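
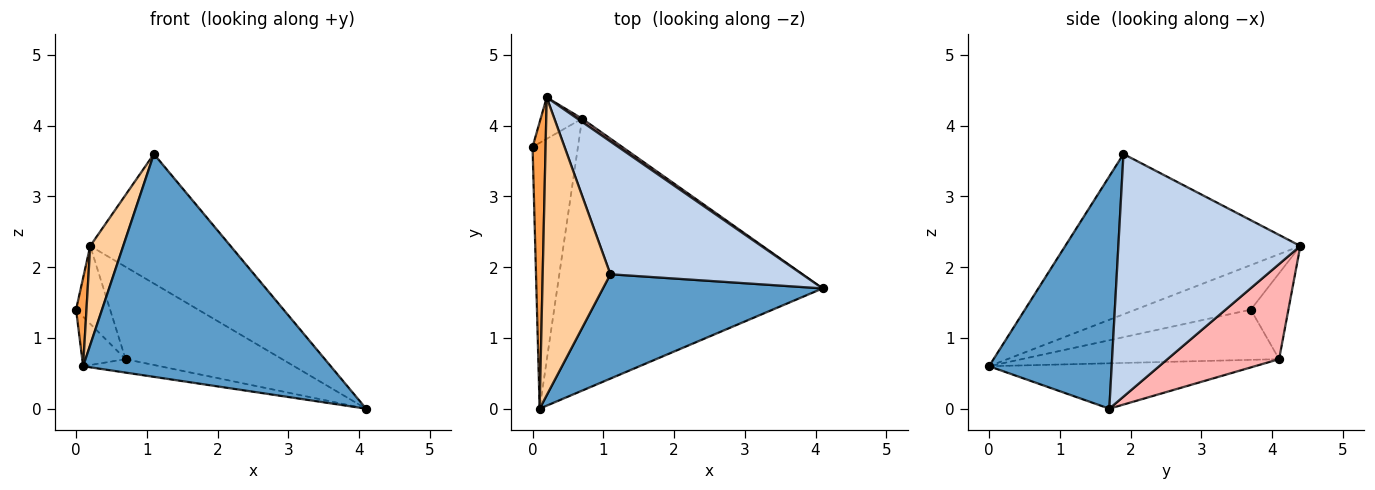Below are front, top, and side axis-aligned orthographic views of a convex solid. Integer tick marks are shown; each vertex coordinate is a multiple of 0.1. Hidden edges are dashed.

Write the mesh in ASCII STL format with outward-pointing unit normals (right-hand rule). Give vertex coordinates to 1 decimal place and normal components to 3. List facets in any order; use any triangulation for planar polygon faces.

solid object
 facet normal 0.409 -0.826 0.387
  outer loop
   vertex 1.1 1.9 3.6
   vertex 0.1 0.0 0.6
   vertex 4.1 1.7 0.0
  endloop
 endfacet
 facet normal 0.671 0.518 0.531
  outer loop
   vertex 0.2 4.4 2.3
   vertex 1.1 1.9 3.6
   vertex 4.1 1.7 0.0
  endloop
 endfacet
 facet normal -0.956 -0.086 0.280
  outer loop
   vertex 0.2 4.4 2.3
   vertex 0.0 3.7 1.4
   vertex 0.1 0.0 0.6
  endloop
 endfacet
 facet normal -0.914 -0.128 0.386
  outer loop
   vertex 0.2 4.4 2.3
   vertex 0.1 0.0 0.6
   vertex 1.1 1.9 3.6
  endloop
 endfacet
 facet normal -0.736 0.124 -0.665
  outer loop
   vertex 0.7 4.1 0.7
   vertex 0.1 0.0 0.6
   vertex 0.0 3.7 1.4
  endloop
 endfacet
 facet normal -0.168 0.049 -0.985
  outer loop
   vertex 0.7 4.1 0.7
   vertex 4.1 1.7 0.0
   vertex 0.1 0.0 0.6
  endloop
 endfacet
 facet normal -0.698 0.632 -0.337
  outer loop
   vertex 0.7 4.1 0.7
   vertex 0.0 3.7 1.4
   vertex 0.2 4.4 2.3
  endloop
 endfacet
 facet normal 0.580 0.814 0.029
  outer loop
   vertex 0.7 4.1 0.7
   vertex 0.2 4.4 2.3
   vertex 4.1 1.7 0.0
  endloop
 endfacet
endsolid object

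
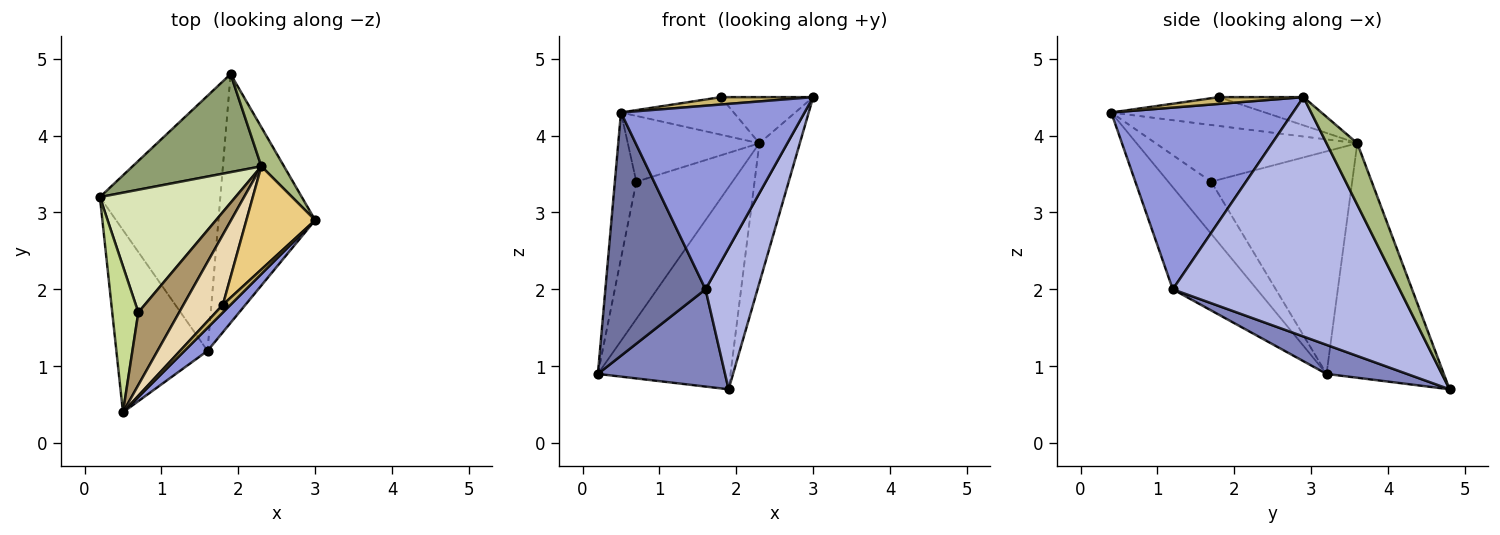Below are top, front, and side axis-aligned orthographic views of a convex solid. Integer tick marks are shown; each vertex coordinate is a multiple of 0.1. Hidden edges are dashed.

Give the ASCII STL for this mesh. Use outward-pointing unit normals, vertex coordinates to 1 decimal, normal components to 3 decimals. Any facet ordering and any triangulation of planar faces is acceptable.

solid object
 facet normal -0.558 -0.664 -0.498
  outer loop
   vertex 1.6 1.2 2.0
   vertex 0.5 0.4 4.3
   vertex 0.2 3.2 0.9
  endloop
 endfacet
 facet normal 0.220 -0.347 -0.912
  outer loop
   vertex 1.6 1.2 2.0
   vertex 0.2 3.2 0.9
   vertex 1.9 4.8 0.7
  endloop
 endfacet
 facet normal 0.701 -0.708 0.089
  outer loop
   vertex 1.6 1.2 2.0
   vertex 3.0 2.9 4.5
   vertex 0.5 0.4 4.3
  endloop
 endfacet
 facet normal 0.907 -0.208 -0.366
  outer loop
   vertex 1.6 1.2 2.0
   vertex 1.9 4.8 0.7
   vertex 3.0 2.9 4.5
  endloop
 endfacet
 facet normal -0.622 0.704 0.342
  outer loop
   vertex 2.3 3.6 3.9
   vertex 1.9 4.8 0.7
   vertex 0.2 3.2 0.9
  endloop
 endfacet
 facet normal 0.591 0.777 0.218
  outer loop
   vertex 2.3 3.6 3.9
   vertex 3.0 2.9 4.5
   vertex 1.9 4.8 0.7
  endloop
 endfacet
 facet normal -0.816 0.408 0.408
  outer loop
   vertex 0.7 1.7 3.4
   vertex 0.2 3.2 0.9
   vertex 0.5 0.4 4.3
  endloop
 endfacet
 facet normal -0.738 0.503 0.450
  outer loop
   vertex 0.7 1.7 3.4
   vertex 2.3 3.6 3.9
   vertex 0.2 3.2 0.9
  endloop
 endfacet
 facet normal -0.717 0.468 0.517
  outer loop
   vertex 0.7 1.7 3.4
   vertex 0.5 0.4 4.3
   vertex 2.3 3.6 3.9
  endloop
 endfacet
 facet normal 0.536 -0.585 0.609
  outer loop
   vertex 1.8 1.8 4.5
   vertex 0.5 0.4 4.3
   vertex 3.0 2.9 4.5
  endloop
 endfacet
 facet normal -0.350 0.382 0.855
  outer loop
   vertex 1.8 1.8 4.5
   vertex 3.0 2.9 4.5
   vertex 2.3 3.6 3.9
  endloop
 endfacet
 facet normal -0.542 0.397 0.741
  outer loop
   vertex 1.8 1.8 4.5
   vertex 2.3 3.6 3.9
   vertex 0.5 0.4 4.3
  endloop
 endfacet
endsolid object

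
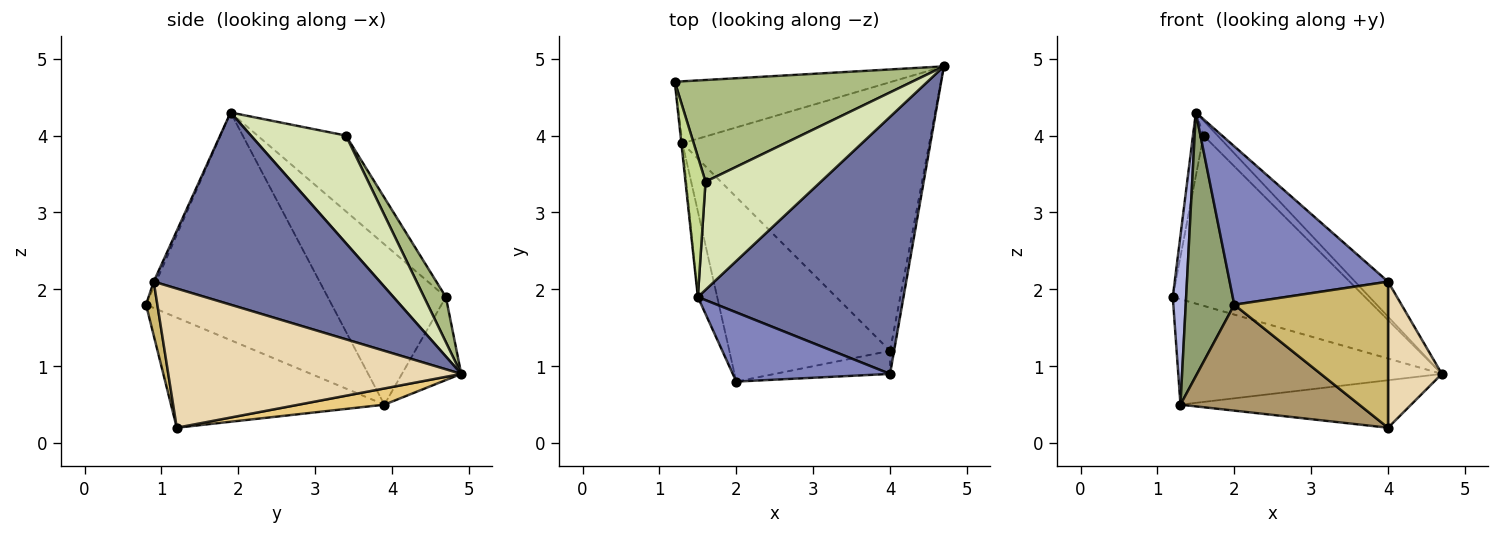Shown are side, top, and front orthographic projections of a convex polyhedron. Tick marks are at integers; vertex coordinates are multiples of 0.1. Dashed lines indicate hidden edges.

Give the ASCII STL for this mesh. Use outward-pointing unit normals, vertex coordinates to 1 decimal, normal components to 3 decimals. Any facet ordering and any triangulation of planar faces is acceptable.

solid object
 facet normal 0.679 0.099 0.727
  outer loop
   vertex 4.0 0.9 2.1
   vertex 4.7 4.9 0.9
   vertex 1.5 1.9 4.3
  endloop
 endfacet
 facet normal -0.014 -0.916 0.400
  outer loop
   vertex 4.0 0.9 2.1
   vertex 1.5 1.9 4.3
   vertex 2.0 0.8 1.8
  endloop
 endfacet
 facet normal -0.190 0.846 -0.497
  outer loop
   vertex 1.3 3.9 0.5
   vertex 1.2 4.7 1.9
   vertex 4.7 4.9 0.9
  endloop
 endfacet
 facet normal -0.994 -0.112 -0.007
  outer loop
   vertex 1.3 3.9 0.5
   vertex 1.5 1.9 4.3
   vertex 1.2 4.7 1.9
  endloop
 endfacet
 facet normal -0.964 -0.252 -0.082
  outer loop
   vertex 1.3 3.9 0.5
   vertex 2.0 0.8 1.8
   vertex 1.5 1.9 4.3
  endloop
 endfacet
 facet normal 0.097 0.854 0.510
  outer loop
   vertex 1.6 3.4 4.0
   vertex 4.7 4.9 0.9
   vertex 1.2 4.7 1.9
  endloop
 endfacet
 facet normal -0.960 0.115 0.254
  outer loop
   vertex 1.6 3.4 4.0
   vertex 1.2 4.7 1.9
   vertex 1.5 1.9 4.3
  endloop
 endfacet
 facet normal 0.679 0.100 0.727
  outer loop
   vertex 1.6 3.4 4.0
   vertex 1.5 1.9 4.3
   vertex 4.7 4.9 0.9
  endloop
 endfacet
 facet normal -0.511 -0.428 -0.746
  outer loop
   vertex 4.0 1.2 0.2
   vertex 2.0 0.8 1.8
   vertex 1.3 3.9 0.5
  endloop
 endfacet
 facet normal 0.073 -0.985 -0.156
  outer loop
   vertex 4.0 1.2 0.2
   vertex 4.0 0.9 2.1
   vertex 2.0 0.8 1.8
  endloop
 endfacet
 facet normal 0.065 0.174 -0.983
  outer loop
   vertex 4.0 1.2 0.2
   vertex 1.3 3.9 0.5
   vertex 4.7 4.9 0.9
  endloop
 endfacet
 facet normal 0.983 -0.181 -0.029
  outer loop
   vertex 4.0 1.2 0.2
   vertex 4.7 4.9 0.9
   vertex 4.0 0.9 2.1
  endloop
 endfacet
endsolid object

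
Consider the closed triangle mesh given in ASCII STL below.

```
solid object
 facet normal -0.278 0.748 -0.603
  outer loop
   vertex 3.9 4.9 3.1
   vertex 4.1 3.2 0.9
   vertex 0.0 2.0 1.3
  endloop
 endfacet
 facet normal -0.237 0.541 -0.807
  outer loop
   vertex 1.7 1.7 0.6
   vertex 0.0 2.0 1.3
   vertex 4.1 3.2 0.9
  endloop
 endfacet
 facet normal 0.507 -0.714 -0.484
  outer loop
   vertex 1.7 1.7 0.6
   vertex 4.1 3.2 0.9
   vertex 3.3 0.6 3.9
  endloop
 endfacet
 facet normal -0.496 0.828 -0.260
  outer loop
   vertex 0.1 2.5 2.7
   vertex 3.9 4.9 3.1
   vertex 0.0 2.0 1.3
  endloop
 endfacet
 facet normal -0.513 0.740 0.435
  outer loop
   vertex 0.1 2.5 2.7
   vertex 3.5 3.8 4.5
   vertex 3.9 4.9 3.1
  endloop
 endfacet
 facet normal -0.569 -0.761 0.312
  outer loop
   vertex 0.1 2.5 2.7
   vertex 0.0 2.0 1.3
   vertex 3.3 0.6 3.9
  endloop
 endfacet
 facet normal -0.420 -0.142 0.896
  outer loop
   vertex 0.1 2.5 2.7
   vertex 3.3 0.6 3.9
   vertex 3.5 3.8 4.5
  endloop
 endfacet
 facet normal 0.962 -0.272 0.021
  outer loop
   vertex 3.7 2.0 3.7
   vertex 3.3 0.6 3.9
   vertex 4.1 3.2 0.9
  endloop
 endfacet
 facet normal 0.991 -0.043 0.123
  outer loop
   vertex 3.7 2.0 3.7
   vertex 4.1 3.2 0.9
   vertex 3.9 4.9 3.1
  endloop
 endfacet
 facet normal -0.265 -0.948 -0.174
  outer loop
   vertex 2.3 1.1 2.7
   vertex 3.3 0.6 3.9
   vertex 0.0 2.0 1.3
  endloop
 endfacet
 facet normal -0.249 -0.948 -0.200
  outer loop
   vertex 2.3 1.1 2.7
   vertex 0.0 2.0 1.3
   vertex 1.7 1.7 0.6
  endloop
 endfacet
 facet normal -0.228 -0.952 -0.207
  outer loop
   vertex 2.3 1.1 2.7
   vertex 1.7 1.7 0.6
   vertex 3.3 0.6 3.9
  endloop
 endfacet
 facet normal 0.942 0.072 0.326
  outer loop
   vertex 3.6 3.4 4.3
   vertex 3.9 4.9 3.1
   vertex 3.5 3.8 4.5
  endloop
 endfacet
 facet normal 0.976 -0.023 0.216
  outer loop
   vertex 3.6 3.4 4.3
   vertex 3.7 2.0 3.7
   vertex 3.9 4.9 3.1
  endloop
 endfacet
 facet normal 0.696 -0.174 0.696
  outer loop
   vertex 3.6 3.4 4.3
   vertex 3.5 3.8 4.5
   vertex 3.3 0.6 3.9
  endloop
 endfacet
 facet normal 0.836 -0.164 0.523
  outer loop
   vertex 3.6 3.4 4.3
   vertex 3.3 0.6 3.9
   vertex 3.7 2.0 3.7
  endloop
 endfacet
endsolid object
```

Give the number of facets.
16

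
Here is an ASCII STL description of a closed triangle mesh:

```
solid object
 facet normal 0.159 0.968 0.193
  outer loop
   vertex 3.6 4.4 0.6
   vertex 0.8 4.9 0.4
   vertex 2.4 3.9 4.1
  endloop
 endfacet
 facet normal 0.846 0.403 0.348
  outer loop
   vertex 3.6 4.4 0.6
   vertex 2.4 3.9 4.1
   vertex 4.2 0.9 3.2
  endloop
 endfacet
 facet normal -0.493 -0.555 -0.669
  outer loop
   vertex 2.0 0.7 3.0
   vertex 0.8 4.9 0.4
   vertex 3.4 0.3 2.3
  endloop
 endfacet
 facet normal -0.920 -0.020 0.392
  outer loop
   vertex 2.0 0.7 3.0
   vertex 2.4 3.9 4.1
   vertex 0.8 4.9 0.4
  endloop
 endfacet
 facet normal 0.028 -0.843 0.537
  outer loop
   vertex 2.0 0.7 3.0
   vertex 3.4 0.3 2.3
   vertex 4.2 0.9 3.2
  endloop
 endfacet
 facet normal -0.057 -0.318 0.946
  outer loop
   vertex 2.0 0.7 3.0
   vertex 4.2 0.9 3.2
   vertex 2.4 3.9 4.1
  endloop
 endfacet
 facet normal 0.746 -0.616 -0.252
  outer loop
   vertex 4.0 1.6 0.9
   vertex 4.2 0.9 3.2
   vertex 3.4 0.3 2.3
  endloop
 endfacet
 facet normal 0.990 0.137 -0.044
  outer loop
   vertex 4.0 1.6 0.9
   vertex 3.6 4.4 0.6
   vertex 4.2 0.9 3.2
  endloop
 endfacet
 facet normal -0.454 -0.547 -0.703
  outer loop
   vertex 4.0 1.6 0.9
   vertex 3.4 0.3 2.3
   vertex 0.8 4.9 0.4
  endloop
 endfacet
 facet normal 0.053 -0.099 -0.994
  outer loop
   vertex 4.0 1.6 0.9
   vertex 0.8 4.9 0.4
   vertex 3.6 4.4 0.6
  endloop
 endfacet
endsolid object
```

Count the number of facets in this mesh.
10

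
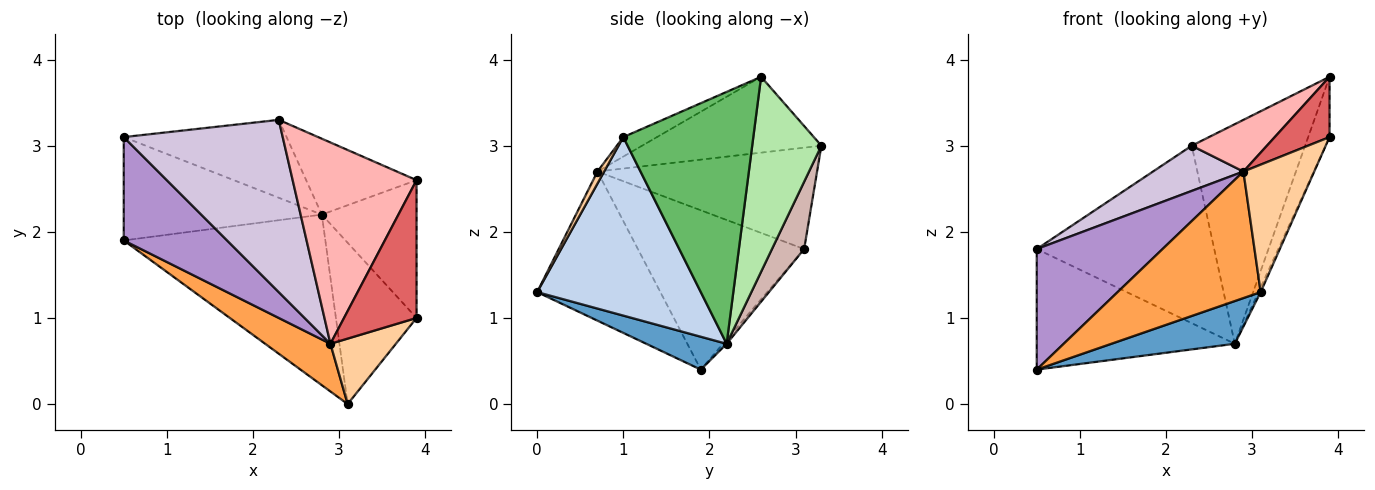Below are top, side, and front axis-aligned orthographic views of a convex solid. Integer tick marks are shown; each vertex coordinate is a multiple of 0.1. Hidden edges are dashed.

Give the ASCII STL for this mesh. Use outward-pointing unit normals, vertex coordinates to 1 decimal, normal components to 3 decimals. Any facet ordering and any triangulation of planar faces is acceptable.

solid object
 facet normal 0.156 -0.240 -0.958
  outer loop
   vertex 2.8 2.2 0.7
   vertex 3.1 0.0 1.3
   vertex 0.5 1.9 0.4
  endloop
 endfacet
 facet normal 0.911 0.012 -0.412
  outer loop
   vertex 2.8 2.2 0.7
   vertex 3.9 1.0 3.1
   vertex 3.1 0.0 1.3
  endloop
 endfacet
 facet normal -0.627 -0.729 0.275
  outer loop
   vertex 2.9 0.7 2.7
   vertex 0.5 1.9 0.4
   vertex 3.1 0.0 1.3
  endloop
 endfacet
 facet normal 0.084 -0.886 0.455
  outer loop
   vertex 2.9 0.7 2.7
   vertex 3.1 0.0 1.3
   vertex 3.9 1.0 3.1
  endloop
 endfacet
 facet normal 0.925 0.152 -0.348
  outer loop
   vertex 3.9 2.6 3.8
   vertex 3.9 1.0 3.1
   vertex 2.8 2.2 0.7
  endloop
 endfacet
 facet normal 0.500 0.819 -0.283
  outer loop
   vertex 3.9 2.6 3.8
   vertex 2.8 2.2 0.7
   vertex 2.3 3.3 3.0
  endloop
 endfacet
 facet normal -0.239 -0.389 0.890
  outer loop
   vertex 3.9 2.6 3.8
   vertex 2.9 0.7 2.7
   vertex 3.9 1.0 3.1
  endloop
 endfacet
 facet normal -0.510 -0.214 0.833
  outer loop
   vertex 3.9 2.6 3.8
   vertex 2.3 3.3 3.0
   vertex 2.9 0.7 2.7
  endloop
 endfacet
 facet normal -0.708 -0.536 0.459
  outer loop
   vertex 0.5 3.1 1.8
   vertex 0.5 1.9 0.4
   vertex 2.9 0.7 2.7
  endloop
 endfacet
 facet normal -0.525 -0.216 0.823
  outer loop
   vertex 0.5 3.1 1.8
   vertex 2.9 0.7 2.7
   vertex 2.3 3.3 3.0
  endloop
 endfacet
 facet normal -0.014 0.759 -0.651
  outer loop
   vertex 0.5 3.1 1.8
   vertex 2.8 2.2 0.7
   vertex 0.5 1.9 0.4
  endloop
 endfacet
 facet normal 0.164 0.903 -0.396
  outer loop
   vertex 0.5 3.1 1.8
   vertex 2.3 3.3 3.0
   vertex 2.8 2.2 0.7
  endloop
 endfacet
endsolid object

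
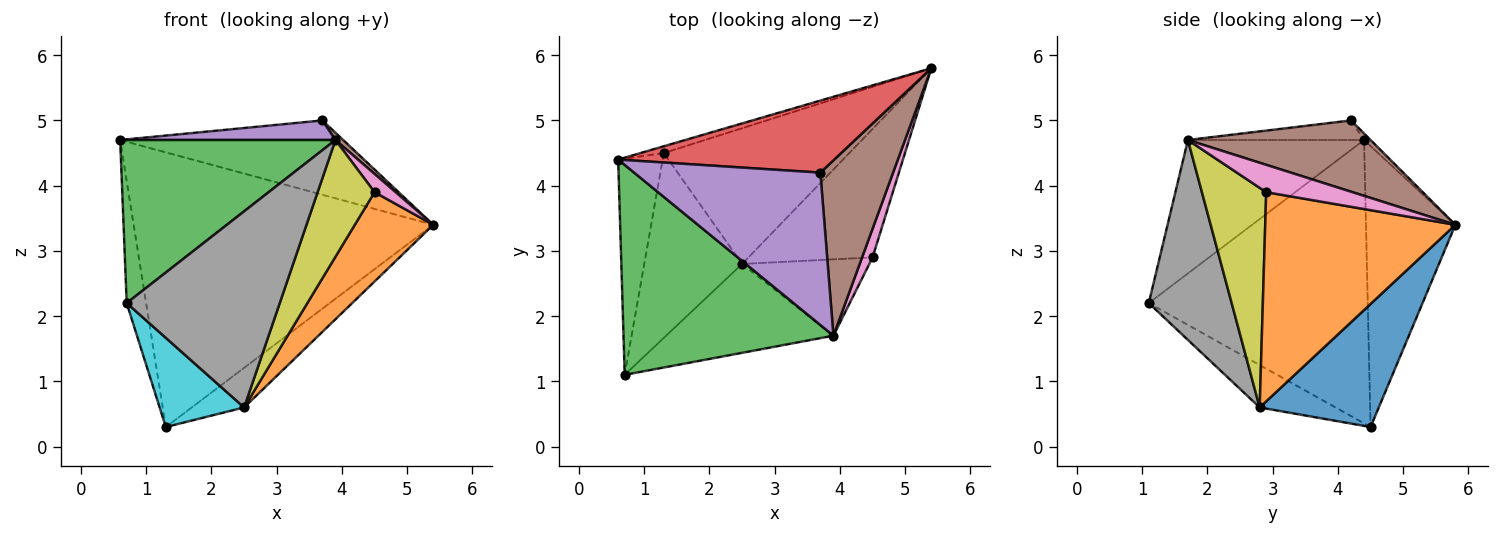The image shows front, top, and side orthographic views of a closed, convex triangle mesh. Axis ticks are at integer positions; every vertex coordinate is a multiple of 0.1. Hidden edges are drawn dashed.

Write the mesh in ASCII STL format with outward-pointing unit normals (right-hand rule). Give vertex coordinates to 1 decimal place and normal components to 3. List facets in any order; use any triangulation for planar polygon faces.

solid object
 facet normal -0.286 0.958 -0.024
  outer loop
   vertex 1.3 4.5 0.3
   vertex 0.6 4.4 4.7
   vertex 5.4 5.8 3.4
  endloop
 endfacet
 facet normal -0.984 0.087 -0.155
  outer loop
   vertex 1.3 4.5 0.3
   vertex 0.7 1.1 2.2
   vertex 0.6 4.4 4.7
  endloop
 endfacet
 facet normal -0.449 -0.548 0.706
  outer loop
   vertex 3.9 1.7 4.7
   vertex 0.6 4.4 4.7
   vertex 0.7 1.1 2.2
  endloop
 endfacet
 facet normal -0.021 0.718 0.696
  outer loop
   vertex 3.7 4.2 5.0
   vertex 5.4 5.8 3.4
   vertex 0.6 4.4 4.7
  endloop
 endfacet
 facet normal -0.104 -0.127 0.987
  outer loop
   vertex 3.7 4.2 5.0
   vertex 0.6 4.4 4.7
   vertex 3.9 1.7 4.7
  endloop
 endfacet
 facet normal 0.700 -0.030 0.714
  outer loop
   vertex 3.7 4.2 5.0
   vertex 3.9 1.7 4.7
   vertex 5.4 5.8 3.4
  endloop
 endfacet
 facet normal 0.910 -0.222 0.349
  outer loop
   vertex 4.5 2.9 3.9
   vertex 5.4 5.8 3.4
   vertex 3.9 1.7 4.7
  endloop
 endfacet
 facet normal 0.442 -0.817 -0.370
  outer loop
   vertex 2.5 2.8 0.6
   vertex 3.9 1.7 4.7
   vertex 0.7 1.1 2.2
  endloop
 endfacet
 facet normal 0.687 -0.608 -0.398
  outer loop
   vertex 2.5 2.8 0.6
   vertex 4.5 2.9 3.9
   vertex 3.9 1.7 4.7
  endloop
 endfacet
 facet normal -0.364 -0.405 -0.839
  outer loop
   vertex 2.5 2.8 0.6
   vertex 0.7 1.1 2.2
   vertex 1.3 4.5 0.3
  endloop
 endfacet
 facet normal 0.537 0.236 -0.810
  outer loop
   vertex 2.5 2.8 0.6
   vertex 1.3 4.5 0.3
   vertex 5.4 5.8 3.4
  endloop
 endfacet
 facet normal 0.810 -0.334 -0.481
  outer loop
   vertex 2.5 2.8 0.6
   vertex 5.4 5.8 3.4
   vertex 4.5 2.9 3.9
  endloop
 endfacet
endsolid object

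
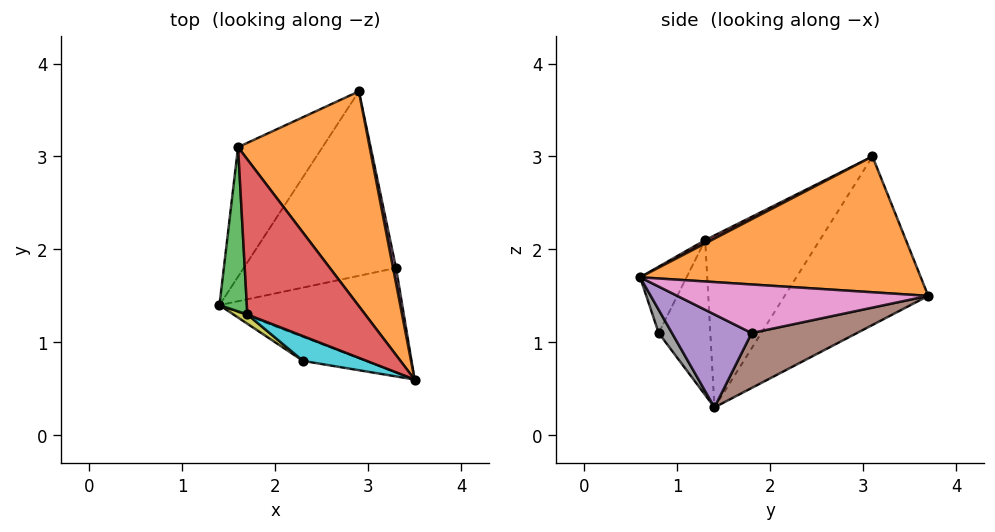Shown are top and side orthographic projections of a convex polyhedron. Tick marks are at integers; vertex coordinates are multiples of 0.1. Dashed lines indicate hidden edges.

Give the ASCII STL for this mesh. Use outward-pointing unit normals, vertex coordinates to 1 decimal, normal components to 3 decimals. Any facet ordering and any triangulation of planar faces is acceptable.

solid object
 facet normal -0.692 0.633 -0.347
  outer loop
   vertex 1.6 3.1 3.0
   vertex 2.9 3.7 1.5
   vertex 1.4 1.4 0.3
  endloop
 endfacet
 facet normal 0.706 0.181 0.684
  outer loop
   vertex 1.6 3.1 3.0
   vertex 3.5 0.6 1.7
   vertex 2.9 3.7 1.5
  endloop
 endfacet
 facet normal -0.979 -0.132 0.156
  outer loop
   vertex 1.7 1.3 2.1
   vertex 1.6 3.1 3.0
   vertex 1.4 1.4 0.3
  endloop
 endfacet
 facet normal 0.025 -0.446 0.895
  outer loop
   vertex 1.7 1.3 2.1
   vertex 3.5 0.6 1.7
   vertex 1.6 3.1 3.0
  endloop
 endfacet
 facet normal 0.425 -0.347 -0.836
  outer loop
   vertex 3.3 1.8 1.1
   vertex 3.5 0.6 1.7
   vertex 1.4 1.4 0.3
  endloop
 endfacet
 facet normal 0.328 0.260 -0.908
  outer loop
   vertex 3.3 1.8 1.1
   vertex 1.4 1.4 0.3
   vertex 2.9 3.7 1.5
  endloop
 endfacet
 facet normal 0.979 0.193 0.060
  outer loop
   vertex 3.3 1.8 1.1
   vertex 2.9 3.7 1.5
   vertex 3.5 0.6 1.7
  endloop
 endfacet
 facet normal 0.281 -0.589 -0.758
  outer loop
   vertex 2.3 0.8 1.1
   vertex 1.4 1.4 0.3
   vertex 3.5 0.6 1.7
  endloop
 endfacet
 facet normal -0.586 -0.809 0.053
  outer loop
   vertex 2.3 0.8 1.1
   vertex 1.7 1.3 2.1
   vertex 1.4 1.4 0.3
  endloop
 endfacet
 facet normal -0.293 -0.914 0.281
  outer loop
   vertex 2.3 0.8 1.1
   vertex 3.5 0.6 1.7
   vertex 1.7 1.3 2.1
  endloop
 endfacet
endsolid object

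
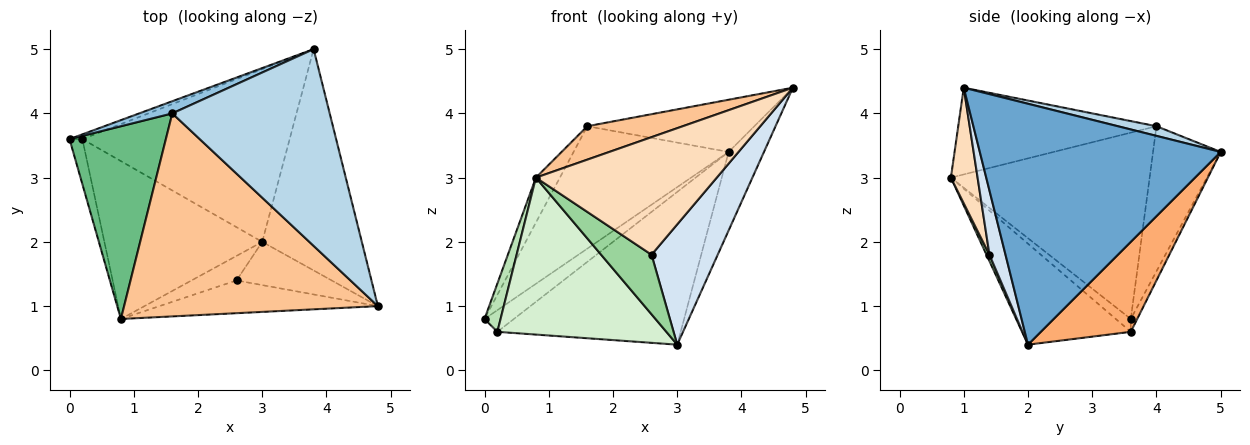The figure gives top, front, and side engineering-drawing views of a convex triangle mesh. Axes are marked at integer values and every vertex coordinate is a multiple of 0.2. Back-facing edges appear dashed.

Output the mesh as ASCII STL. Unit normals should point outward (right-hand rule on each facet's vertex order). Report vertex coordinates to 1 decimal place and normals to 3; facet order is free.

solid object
 facet normal 0.916 0.134 -0.379
  outer loop
   vertex 3.0 2.0 0.4
   vertex 3.8 5.0 3.4
   vertex 4.8 1.0 4.4
  endloop
 endfacet
 facet normal -0.398 0.913 0.091
  outer loop
   vertex 1.6 4.0 3.8
   vertex 3.8 5.0 3.4
   vertex 0.0 3.6 0.8
  endloop
 endfacet
 facet normal 0.059 0.256 0.965
  outer loop
   vertex 1.6 4.0 3.8
   vertex 4.8 1.0 4.4
   vertex 3.8 5.0 3.4
  endloop
 endfacet
 facet normal 0.223 -0.917 -0.330
  outer loop
   vertex 2.6 1.4 1.8
   vertex 3.0 2.0 0.4
   vertex 4.8 1.0 4.4
  endloop
 endfacet
 facet normal -0.209 0.955 -0.209
  outer loop
   vertex 0.2 3.6 0.6
   vertex 0.0 3.6 0.8
   vertex 3.8 5.0 3.4
  endloop
 endfacet
 facet normal 0.309 0.630 -0.712
  outer loop
   vertex 0.2 3.6 0.6
   vertex 3.8 5.0 3.4
   vertex 3.0 2.0 0.4
  endloop
 endfacet
 facet normal -0.320 -0.154 0.935
  outer loop
   vertex 0.8 0.8 3.0
   vertex 4.8 1.0 4.4
   vertex 1.6 4.0 3.8
  endloop
 endfacet
 facet normal 0.141 -0.954 -0.266
  outer loop
   vertex 0.8 0.8 3.0
   vertex 2.6 1.4 1.8
   vertex 4.8 1.0 4.4
  endloop
 endfacet
 facet normal -0.883 0.107 0.457
  outer loop
   vertex 0.8 0.8 3.0
   vertex 1.6 4.0 3.8
   vertex 0.0 3.6 0.8
  endloop
 endfacet
 facet normal 0.054 -0.923 -0.380
  outer loop
   vertex 0.8 0.8 3.0
   vertex 3.0 2.0 0.4
   vertex 2.6 1.4 1.8
  endloop
 endfacet
 facet normal -0.564 -0.604 -0.564
  outer loop
   vertex 0.8 0.8 3.0
   vertex 0.0 3.6 0.8
   vertex 0.2 3.6 0.6
  endloop
 endfacet
 facet normal -0.413 -0.642 -0.646
  outer loop
   vertex 0.8 0.8 3.0
   vertex 0.2 3.6 0.6
   vertex 3.0 2.0 0.4
  endloop
 endfacet
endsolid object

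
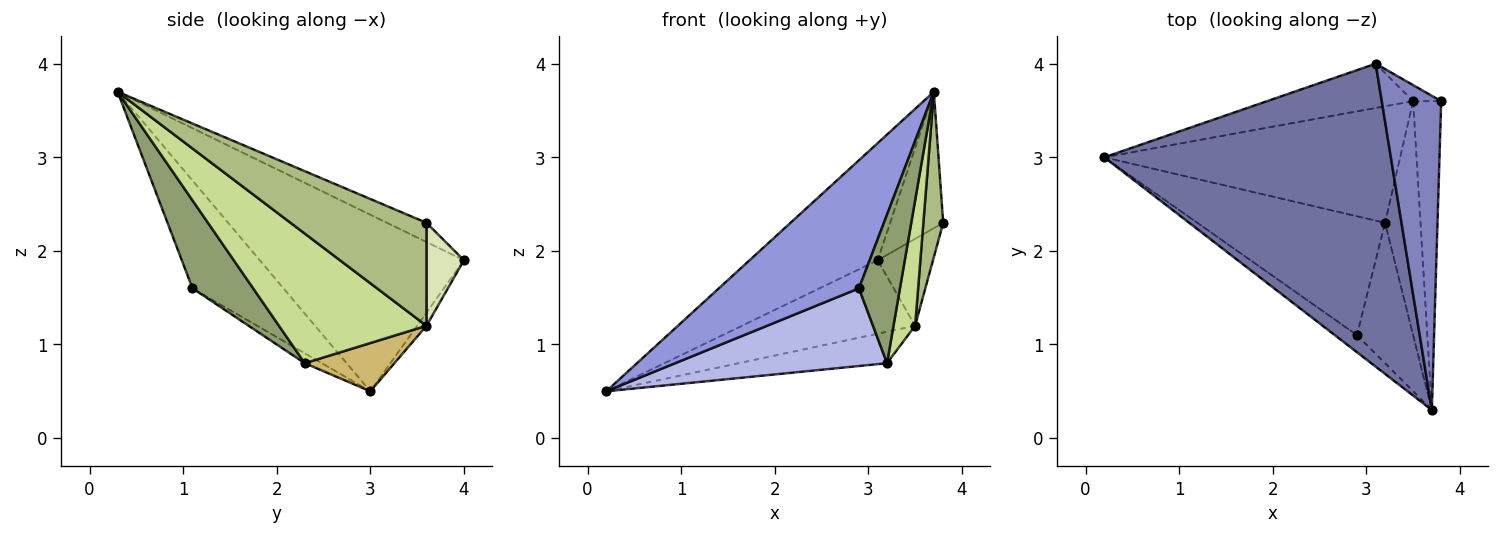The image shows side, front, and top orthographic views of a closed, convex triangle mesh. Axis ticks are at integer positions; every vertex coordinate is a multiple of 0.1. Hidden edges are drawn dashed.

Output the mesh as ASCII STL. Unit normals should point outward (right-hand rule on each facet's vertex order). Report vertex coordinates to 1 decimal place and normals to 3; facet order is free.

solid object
 facet normal -0.498 0.313 0.809
  outer loop
   vertex 3.1 4.0 1.9
   vertex 0.2 3.0 0.5
   vertex 3.7 0.3 3.7
  endloop
 endfacet
 facet normal -0.284 0.382 0.879
  outer loop
   vertex 3.1 4.0 1.9
   vertex 3.7 0.3 3.7
   vertex 3.8 3.6 2.3
  endloop
 endfacet
 facet normal -0.541 -0.834 -0.111
  outer loop
   vertex 2.9 1.1 1.6
   vertex 3.7 0.3 3.7
   vertex 0.2 3.0 0.5
  endloop
 endfacet
 facet normal -0.044 -0.547 -0.836
  outer loop
   vertex 2.9 1.1 1.6
   vertex 0.2 3.0 0.5
   vertex 3.2 2.3 0.8
  endloop
 endfacet
 facet normal 0.732 -0.495 -0.468
  outer loop
   vertex 2.9 1.1 1.6
   vertex 3.2 2.3 0.8
   vertex 3.7 0.3 3.7
  endloop
 endfacet
 facet normal 0.955 -0.139 -0.261
  outer loop
   vertex 3.5 3.6 1.2
   vertex 3.8 3.6 2.3
   vertex 3.7 0.3 3.7
  endloop
 endfacet
 facet normal 0.955 -0.140 -0.261
  outer loop
   vertex 3.5 3.6 1.2
   vertex 3.7 0.3 3.7
   vertex 3.2 2.3 0.8
  endloop
 endfacet
 facet normal 0.554 0.819 -0.151
  outer loop
   vertex 3.5 3.6 1.2
   vertex 3.1 4.0 1.9
   vertex 3.8 3.6 2.3
  endloop
 endfacet
 facet normal -0.046 0.856 -0.515
  outer loop
   vertex 3.5 3.6 1.2
   vertex 0.2 3.0 0.5
   vertex 3.1 4.0 1.9
  endloop
 endfacet
 facet normal 0.155 0.258 -0.954
  outer loop
   vertex 3.5 3.6 1.2
   vertex 3.2 2.3 0.8
   vertex 0.2 3.0 0.5
  endloop
 endfacet
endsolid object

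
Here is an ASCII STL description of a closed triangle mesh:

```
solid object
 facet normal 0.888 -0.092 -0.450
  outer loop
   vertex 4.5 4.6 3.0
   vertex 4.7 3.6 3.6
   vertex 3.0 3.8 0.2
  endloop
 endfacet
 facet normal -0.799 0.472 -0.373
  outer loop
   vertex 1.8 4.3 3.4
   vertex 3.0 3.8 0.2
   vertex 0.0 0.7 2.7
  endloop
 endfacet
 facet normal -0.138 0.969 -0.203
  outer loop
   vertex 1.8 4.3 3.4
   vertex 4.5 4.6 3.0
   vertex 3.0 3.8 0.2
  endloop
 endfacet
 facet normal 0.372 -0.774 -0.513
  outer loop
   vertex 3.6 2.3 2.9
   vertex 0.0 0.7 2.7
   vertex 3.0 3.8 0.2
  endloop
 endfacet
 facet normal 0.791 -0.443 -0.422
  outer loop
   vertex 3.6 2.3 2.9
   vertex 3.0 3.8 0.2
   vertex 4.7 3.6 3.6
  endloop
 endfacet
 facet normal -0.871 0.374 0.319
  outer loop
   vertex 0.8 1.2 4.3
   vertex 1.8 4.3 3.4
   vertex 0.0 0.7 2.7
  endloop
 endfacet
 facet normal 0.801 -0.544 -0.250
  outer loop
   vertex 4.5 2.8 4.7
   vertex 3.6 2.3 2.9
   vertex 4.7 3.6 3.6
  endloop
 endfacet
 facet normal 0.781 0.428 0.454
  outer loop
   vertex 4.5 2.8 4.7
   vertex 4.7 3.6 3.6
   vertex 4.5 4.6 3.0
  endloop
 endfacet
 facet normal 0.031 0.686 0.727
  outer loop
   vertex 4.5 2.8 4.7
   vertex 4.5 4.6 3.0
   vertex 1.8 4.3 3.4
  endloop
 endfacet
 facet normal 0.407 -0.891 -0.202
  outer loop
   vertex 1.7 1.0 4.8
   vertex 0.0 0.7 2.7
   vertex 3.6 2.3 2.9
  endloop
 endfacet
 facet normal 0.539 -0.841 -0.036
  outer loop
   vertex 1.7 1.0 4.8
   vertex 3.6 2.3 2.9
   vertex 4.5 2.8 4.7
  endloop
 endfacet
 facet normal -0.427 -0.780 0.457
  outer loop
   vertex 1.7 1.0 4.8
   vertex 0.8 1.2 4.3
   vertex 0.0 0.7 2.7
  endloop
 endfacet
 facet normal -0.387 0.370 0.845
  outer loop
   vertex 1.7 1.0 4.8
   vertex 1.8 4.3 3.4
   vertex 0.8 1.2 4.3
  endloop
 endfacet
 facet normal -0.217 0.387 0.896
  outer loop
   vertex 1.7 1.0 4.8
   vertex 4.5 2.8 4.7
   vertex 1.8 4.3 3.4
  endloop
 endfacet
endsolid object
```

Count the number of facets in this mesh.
14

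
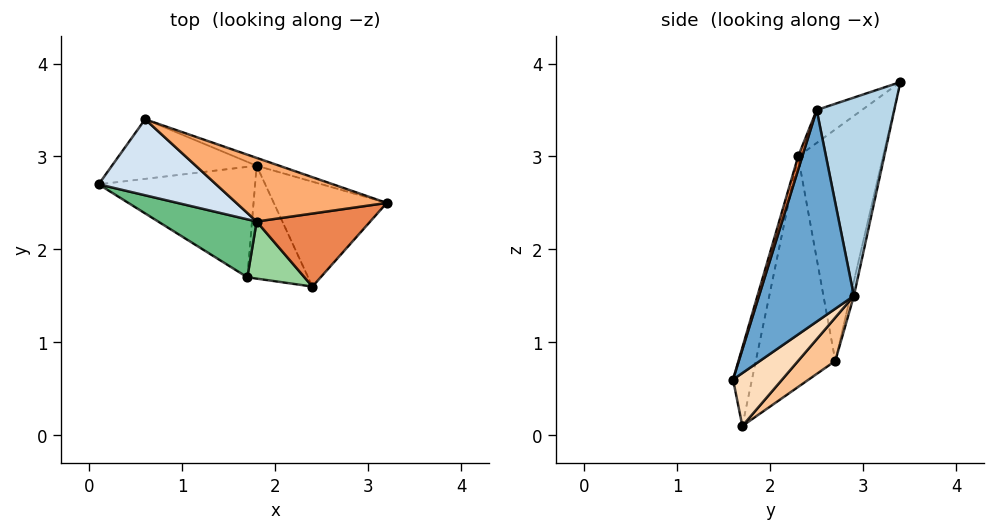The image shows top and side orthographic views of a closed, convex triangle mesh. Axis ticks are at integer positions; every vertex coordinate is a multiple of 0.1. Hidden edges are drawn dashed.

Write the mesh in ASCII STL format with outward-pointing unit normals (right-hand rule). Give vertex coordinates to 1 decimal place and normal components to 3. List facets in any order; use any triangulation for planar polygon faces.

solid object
 facet normal 0.711 0.591 -0.380
  outer loop
   vertex 1.8 2.9 1.5
   vertex 3.2 2.5 3.5
   vertex 2.4 1.6 0.6
  endloop
 endfacet
 facet normal -0.023 0.974 -0.224
  outer loop
   vertex 1.8 2.9 1.5
   vertex 0.1 2.7 0.8
   vertex 0.6 3.4 3.8
  endloop
 endfacet
 facet normal 0.323 0.946 -0.037
  outer loop
   vertex 1.8 2.9 1.5
   vertex 0.6 3.4 3.8
   vertex 3.2 2.5 3.5
  endloop
 endfacet
 facet normal -0.543 -0.793 0.276
  outer loop
   vertex 1.8 2.3 3.0
   vertex 0.6 3.4 3.8
   vertex 0.1 2.7 0.8
  endloop
 endfacet
 facet normal 0.034 -0.957 0.288
  outer loop
   vertex 1.8 2.3 3.0
   vertex 2.4 1.6 0.6
   vertex 3.2 2.5 3.5
  endloop
 endfacet
 facet normal -0.156 -0.686 0.710
  outer loop
   vertex 1.8 2.3 3.0
   vertex 3.2 2.5 3.5
   vertex 0.6 3.4 3.8
  endloop
 endfacet
 facet normal 0.180 0.741 -0.648
  outer loop
   vertex 1.7 1.7 0.1
   vertex 0.1 2.7 0.8
   vertex 1.8 2.9 1.5
  endloop
 endfacet
 facet normal 0.506 0.636 -0.582
  outer loop
   vertex 1.7 1.7 0.1
   vertex 1.8 2.9 1.5
   vertex 2.4 1.6 0.6
  endloop
 endfacet
 facet normal -0.457 -0.868 0.195
  outer loop
   vertex 1.7 1.7 0.1
   vertex 1.8 2.3 3.0
   vertex 0.1 2.7 0.8
  endloop
 endfacet
 facet normal -0.280 -0.938 0.204
  outer loop
   vertex 1.7 1.7 0.1
   vertex 2.4 1.6 0.6
   vertex 1.8 2.3 3.0
  endloop
 endfacet
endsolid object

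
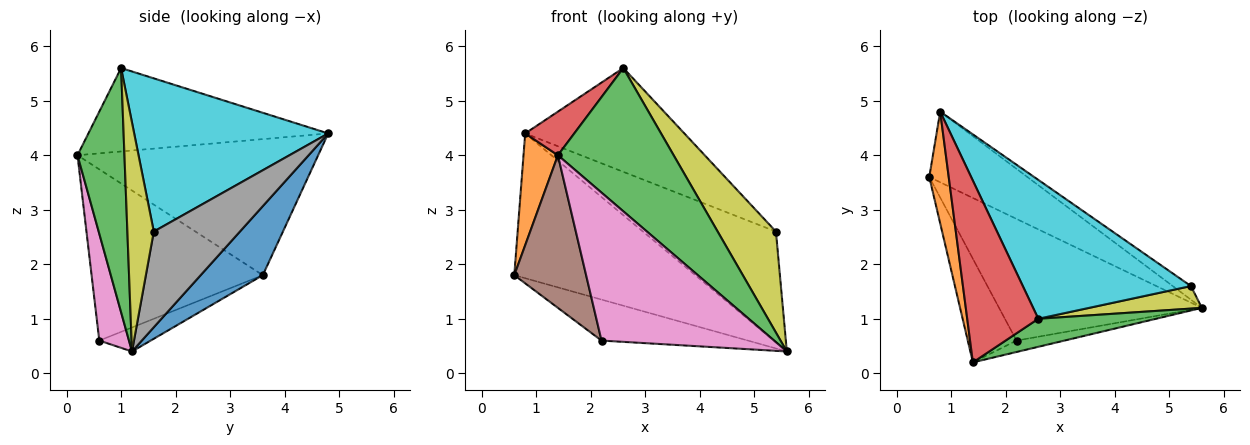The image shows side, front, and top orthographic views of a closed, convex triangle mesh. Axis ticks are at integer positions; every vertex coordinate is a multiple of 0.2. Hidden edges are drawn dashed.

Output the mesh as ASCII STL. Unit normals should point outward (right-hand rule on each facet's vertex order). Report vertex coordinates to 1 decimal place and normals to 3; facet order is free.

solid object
 facet normal 0.295 0.859 -0.419
  outer loop
   vertex 0.8 4.8 4.4
   vertex 5.6 1.2 0.4
   vertex 0.6 3.6 1.8
  endloop
 endfacet
 facet normal -0.980 -0.140 0.140
  outer loop
   vertex 0.8 4.8 4.4
   vertex 0.6 3.6 1.8
   vertex 1.4 0.2 4.0
  endloop
 endfacet
 facet normal 0.370 -0.912 0.178
  outer loop
   vertex 2.6 1.0 5.6
   vertex 1.4 0.2 4.0
   vertex 5.6 1.2 0.4
  endloop
 endfacet
 facet normal -0.752 -0.154 0.641
  outer loop
   vertex 2.6 1.0 5.6
   vertex 0.8 4.8 4.4
   vertex 1.4 0.2 4.0
  endloop
 endfacet
 facet normal -0.111 0.317 -0.942
  outer loop
   vertex 2.2 0.6 0.6
   vertex 0.6 3.6 1.8
   vertex 5.6 1.2 0.4
  endloop
 endfacet
 facet normal -0.892 -0.374 -0.254
  outer loop
   vertex 2.2 0.6 0.6
   vertex 1.4 0.2 4.0
   vertex 0.6 3.6 1.8
  endloop
 endfacet
 facet normal 0.169 -0.983 -0.076
  outer loop
   vertex 2.2 0.6 0.6
   vertex 5.6 1.2 0.4
   vertex 1.4 0.2 4.0
  endloop
 endfacet
 facet normal 0.541 0.835 -0.103
  outer loop
   vertex 5.4 1.6 2.6
   vertex 5.6 1.2 0.4
   vertex 0.8 4.8 4.4
  endloop
 endfacet
 facet normal 0.405 -0.893 0.199
  outer loop
   vertex 5.4 1.6 2.6
   vertex 2.6 1.0 5.6
   vertex 5.6 1.2 0.4
  endloop
 endfacet
 facet normal 0.590 0.484 0.647
  outer loop
   vertex 5.4 1.6 2.6
   vertex 0.8 4.8 4.4
   vertex 2.6 1.0 5.6
  endloop
 endfacet
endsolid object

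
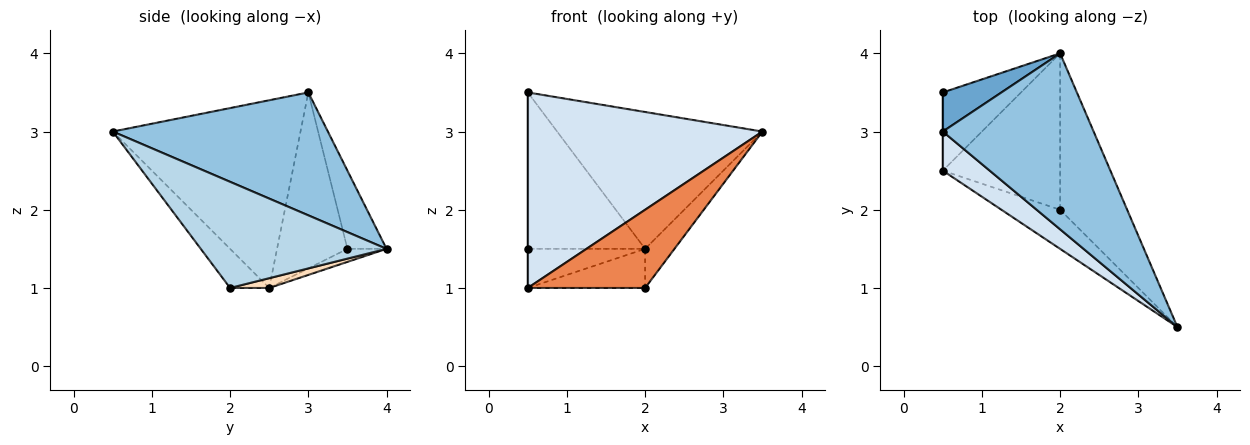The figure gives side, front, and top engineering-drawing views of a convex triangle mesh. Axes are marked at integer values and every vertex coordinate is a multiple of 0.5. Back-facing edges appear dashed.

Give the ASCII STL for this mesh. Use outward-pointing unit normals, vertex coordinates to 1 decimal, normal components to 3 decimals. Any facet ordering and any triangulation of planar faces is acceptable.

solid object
 facet normal -0.308 0.923 0.231
  outer loop
   vertex 0.5 3.0 3.5
   vertex 2.0 4.0 1.5
   vertex 0.5 3.5 1.5
  endloop
 endfacet
 facet normal 0.541 0.516 0.664
  outer loop
   vertex 0.5 3.0 3.5
   vertex 3.5 0.5 3.0
   vertex 2.0 4.0 1.5
  endloop
 endfacet
 facet normal 0.838 0.132 -0.529
  outer loop
   vertex 2.0 2.0 1.0
   vertex 2.0 4.0 1.5
   vertex 3.5 0.5 3.0
  endloop
 endfacet
 facet normal -0.617 -0.772 0.154
  outer loop
   vertex 0.5 2.5 1.0
   vertex 3.5 0.5 3.0
   vertex 0.5 3.0 3.5
  endloop
 endfacet
 facet normal -0.286 -0.857 -0.429
  outer loop
   vertex 0.5 2.5 1.0
   vertex 2.0 2.0 1.0
   vertex 3.5 0.5 3.0
  endloop
 endfacet
 facet normal -1.000 0.000 0.000
  outer loop
   vertex 0.5 2.5 1.0
   vertex 0.5 3.0 3.5
   vertex 0.5 3.5 1.5
  endloop
 endfacet
 facet normal -0.147 0.442 -0.885
  outer loop
   vertex 0.5 2.5 1.0
   vertex 0.5 3.5 1.5
   vertex 2.0 4.0 1.5
  endloop
 endfacet
 facet normal 0.081 0.242 -0.967
  outer loop
   vertex 0.5 2.5 1.0
   vertex 2.0 4.0 1.5
   vertex 2.0 2.0 1.0
  endloop
 endfacet
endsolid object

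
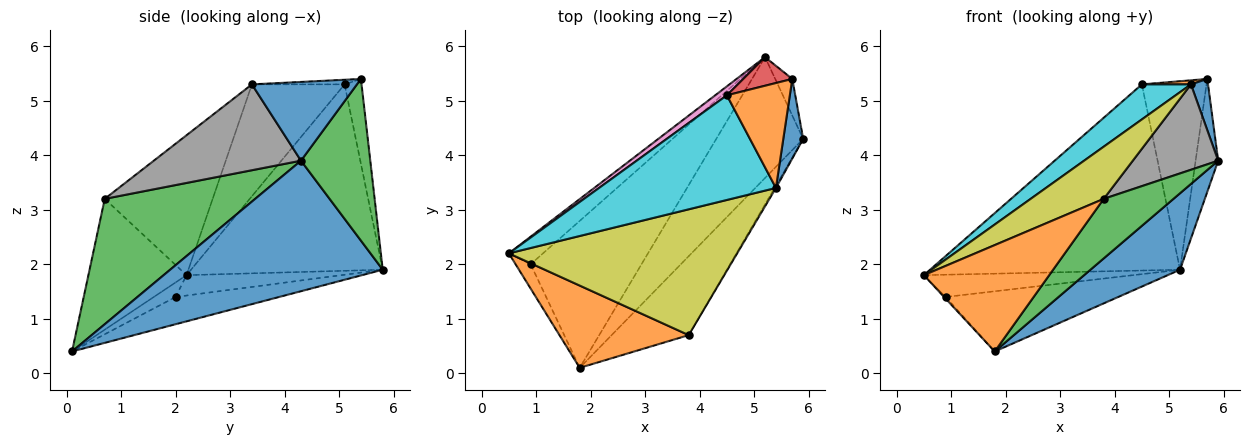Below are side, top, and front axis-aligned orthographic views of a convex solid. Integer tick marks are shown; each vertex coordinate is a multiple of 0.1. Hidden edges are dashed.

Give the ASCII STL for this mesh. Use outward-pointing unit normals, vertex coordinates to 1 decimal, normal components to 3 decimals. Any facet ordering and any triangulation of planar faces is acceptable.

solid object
 facet normal 0.785 -0.331 -0.523
  outer loop
   vertex 5.2 5.8 1.9
   vertex 5.9 4.3 3.9
   vertex 1.8 0.1 0.4
  endloop
 endfacet
 facet normal -0.526 -0.673 0.520
  outer loop
   vertex 3.8 0.7 3.2
   vertex 0.5 2.2 1.8
   vertex 1.8 0.1 0.4
  endloop
 endfacet
 facet normal 0.792 -0.367 -0.487
  outer loop
   vertex 3.8 0.7 3.2
   vertex 1.8 0.1 0.4
   vertex 5.9 4.3 3.9
  endloop
 endfacet
 facet normal -0.694 0.050 -0.719
  outer loop
   vertex 0.9 2.0 1.4
   vertex 1.8 0.1 0.4
   vertex 0.5 2.2 1.8
  endloop
 endfacet
 facet normal -0.421 0.569 -0.706
  outer loop
   vertex 0.9 2.0 1.4
   vertex 0.5 2.2 1.8
   vertex 5.2 5.8 1.9
  endloop
 endfacet
 facet normal -0.222 0.370 -0.902
  outer loop
   vertex 0.9 2.0 1.4
   vertex 5.2 5.8 1.9
   vertex 1.8 0.1 0.4
  endloop
 endfacet
 facet normal -0.608 0.793 0.038
  outer loop
   vertex 4.5 5.1 5.3
   vertex 5.2 5.8 1.9
   vertex 0.5 2.2 1.8
  endloop
 endfacet
 facet normal 0.865 -0.502 -0.014
  outer loop
   vertex 5.4 3.4 5.3
   vertex 3.8 0.7 3.2
   vertex 5.9 4.3 3.9
  endloop
 endfacet
 facet normal -0.493 -0.333 0.804
  outer loop
   vertex 5.4 3.4 5.3
   vertex 0.5 2.2 1.8
   vertex 3.8 0.7 3.2
  endloop
 endfacet
 facet normal -0.514 -0.272 0.813
  outer loop
   vertex 5.4 3.4 5.3
   vertex 4.5 5.1 5.3
   vertex 0.5 2.2 1.8
  endloop
 endfacet
 facet normal 0.958 -0.156 0.242
  outer loop
   vertex 5.7 5.4 5.4
   vertex 5.4 3.4 5.3
   vertex 5.9 4.3 3.9
  endloop
 endfacet
 facet normal -0.073 -0.039 0.997
  outer loop
   vertex 5.7 5.4 5.4
   vertex 4.5 5.1 5.3
   vertex 5.4 3.4 5.3
  endloop
 endfacet
 facet normal 0.946 0.308 -0.100
  outer loop
   vertex 5.7 5.4 5.4
   vertex 5.9 4.3 3.9
   vertex 5.2 5.8 1.9
  endloop
 endfacet
 facet normal -0.251 0.957 0.145
  outer loop
   vertex 5.7 5.4 5.4
   vertex 5.2 5.8 1.9
   vertex 4.5 5.1 5.3
  endloop
 endfacet
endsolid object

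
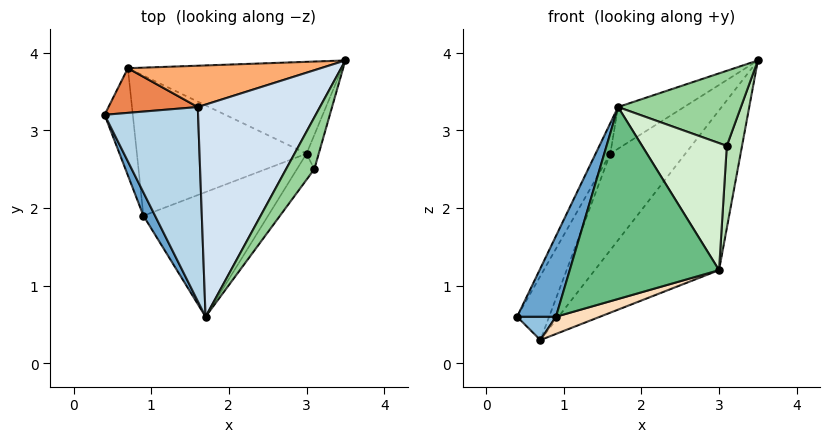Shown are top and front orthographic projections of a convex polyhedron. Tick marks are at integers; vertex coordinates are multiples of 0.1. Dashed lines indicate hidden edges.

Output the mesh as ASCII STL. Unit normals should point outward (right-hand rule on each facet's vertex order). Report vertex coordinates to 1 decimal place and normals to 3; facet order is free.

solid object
 facet normal -0.928 -0.357 0.103
  outer loop
   vertex 0.9 1.9 0.6
   vertex 1.7 0.6 3.3
   vertex 0.4 3.2 0.6
  endloop
 endfacet
 facet normal -0.483 -0.186 -0.855
  outer loop
   vertex 0.9 1.9 0.6
   vertex 0.4 3.2 0.6
   vertex 0.7 3.8 0.3
  endloop
 endfacet
 facet normal -0.867 0.077 0.492
  outer loop
   vertex 1.6 3.3 2.7
   vertex 0.4 3.2 0.6
   vertex 1.7 0.6 3.3
  endloop
 endfacet
 facet normal -0.563 0.159 0.811
  outer loop
   vertex 1.6 3.3 2.7
   vertex 1.7 0.6 3.3
   vertex 3.5 3.9 3.9
  endloop
 endfacet
 facet normal -0.730 0.560 0.391
  outer loop
   vertex 1.6 3.3 2.7
   vertex 0.7 3.8 0.3
   vertex 0.4 3.2 0.6
  endloop
 endfacet
 facet normal -0.474 0.809 0.346
  outer loop
   vertex 1.6 3.3 2.7
   vertex 3.5 3.9 3.9
   vertex 0.7 3.8 0.3
  endloop
 endfacet
 facet normal 0.521 0.740 -0.425
  outer loop
   vertex 3.0 2.7 1.2
   vertex 0.7 3.8 0.3
   vertex 3.5 3.9 3.9
  endloop
 endfacet
 facet normal 0.313 -0.116 -0.943
  outer loop
   vertex 3.0 2.7 1.2
   vertex 0.9 1.9 0.6
   vertex 0.7 3.8 0.3
  endloop
 endfacet
 facet normal 0.429 -0.758 -0.492
  outer loop
   vertex 3.0 2.7 1.2
   vertex 1.7 0.6 3.3
   vertex 0.9 1.9 0.6
  endloop
 endfacet
 facet normal 0.797 -0.497 0.343
  outer loop
   vertex 3.1 2.5 2.8
   vertex 3.5 3.9 3.9
   vertex 1.7 0.6 3.3
  endloop
 endfacet
 facet normal 0.974 -0.210 -0.087
  outer loop
   vertex 3.1 2.5 2.8
   vertex 3.0 2.7 1.2
   vertex 3.5 3.9 3.9
  endloop
 endfacet
 facet normal 0.783 -0.610 -0.125
  outer loop
   vertex 3.1 2.5 2.8
   vertex 1.7 0.6 3.3
   vertex 3.0 2.7 1.2
  endloop
 endfacet
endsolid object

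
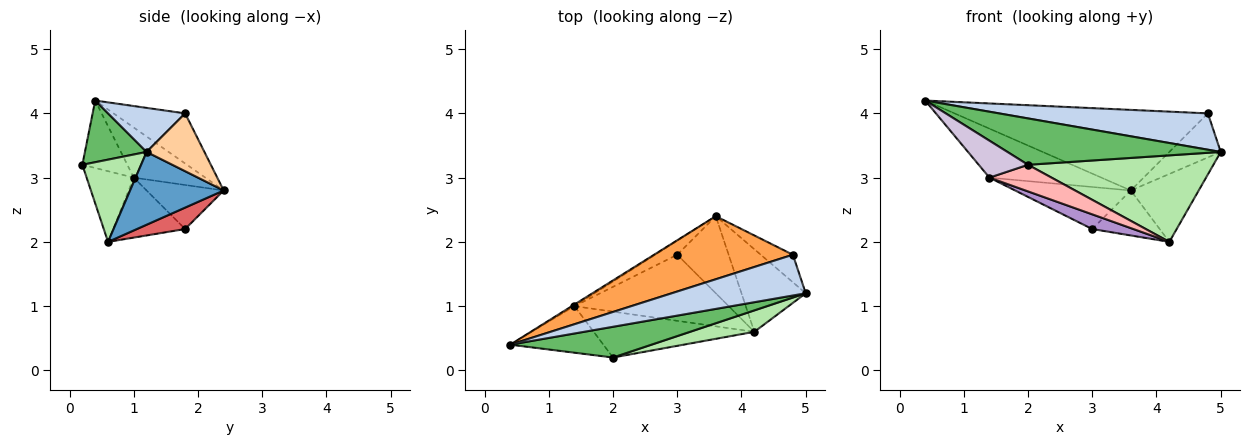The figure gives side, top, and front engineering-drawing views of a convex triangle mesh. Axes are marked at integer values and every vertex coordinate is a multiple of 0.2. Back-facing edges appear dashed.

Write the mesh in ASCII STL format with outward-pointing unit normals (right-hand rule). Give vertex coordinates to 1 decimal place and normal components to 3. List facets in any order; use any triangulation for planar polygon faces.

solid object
 facet normal 0.659 0.478 -0.581
  outer loop
   vertex 4.2 0.6 2.0
   vertex 3.6 2.4 2.8
   vertex 5.0 1.2 3.4
  endloop
 endfacet
 facet normal 0.238 -0.646 0.725
  outer loop
   vertex 4.8 1.8 4.0
   vertex 0.4 0.4 4.2
   vertex 5.0 1.2 3.4
  endloop
 endfacet
 facet normal -0.217 0.769 0.602
  outer loop
   vertex 4.8 1.8 4.0
   vertex 3.6 2.4 2.8
   vertex 0.4 0.4 4.2
  endloop
 endfacet
 facet normal 0.690 0.614 -0.383
  outer loop
   vertex 4.8 1.8 4.0
   vertex 5.0 1.2 3.4
   vertex 3.6 2.4 2.8
  endloop
 endfacet
 facet normal 0.234 -0.810 0.537
  outer loop
   vertex 2.0 0.2 3.2
   vertex 5.0 1.2 3.4
   vertex 0.4 0.4 4.2
  endloop
 endfacet
 facet normal 0.294 -0.928 0.230
  outer loop
   vertex 2.0 0.2 3.2
   vertex 4.2 0.6 2.0
   vertex 5.0 1.2 3.4
  endloop
 endfacet
 facet normal 0.339 0.474 -0.813
  outer loop
   vertex 3.0 1.8 2.2
   vertex 3.6 2.4 2.8
   vertex 4.2 0.6 2.0
  endloop
 endfacet
 facet normal -0.356 -0.469 -0.808
  outer loop
   vertex 1.4 1.0 3.0
   vertex 4.2 0.6 2.0
   vertex 2.0 0.2 3.2
  endloop
 endfacet
 facet normal -0.355 -0.203 -0.913
  outer loop
   vertex 1.4 1.0 3.0
   vertex 3.0 1.8 2.2
   vertex 4.2 0.6 2.0
  endloop
 endfacet
 facet normal -0.493 -0.540 -0.681
  outer loop
   vertex 1.4 1.0 3.0
   vertex 2.0 0.2 3.2
   vertex 0.4 0.4 4.2
  endloop
 endfacet
 facet normal -0.538 0.842 -0.028
  outer loop
   vertex 1.4 1.0 3.0
   vertex 0.4 0.4 4.2
   vertex 3.6 2.4 2.8
  endloop
 endfacet
 facet normal -0.535 0.802 -0.267
  outer loop
   vertex 1.4 1.0 3.0
   vertex 3.6 2.4 2.8
   vertex 3.0 1.8 2.2
  endloop
 endfacet
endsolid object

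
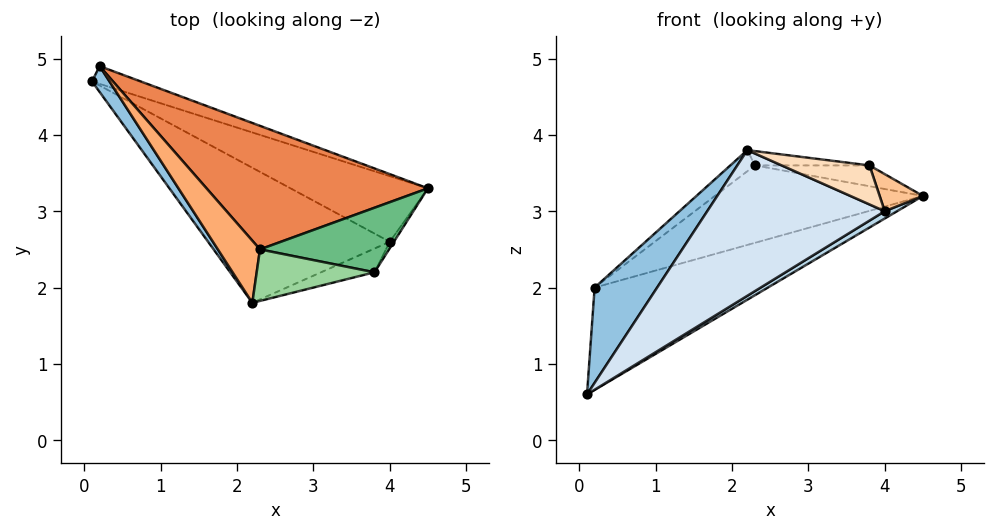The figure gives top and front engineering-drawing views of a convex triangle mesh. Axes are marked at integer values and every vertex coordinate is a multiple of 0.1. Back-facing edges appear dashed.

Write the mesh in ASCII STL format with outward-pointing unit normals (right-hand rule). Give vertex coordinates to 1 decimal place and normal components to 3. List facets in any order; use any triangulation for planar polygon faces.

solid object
 facet normal 0.383 0.910 -0.157
  outer loop
   vertex 0.2 4.9 2.0
   vertex 4.5 3.3 3.2
   vertex 0.1 4.7 0.6
  endloop
 endfacet
 facet normal -0.866 -0.483 0.131
  outer loop
   vertex 0.2 4.9 2.0
   vertex 0.1 4.7 0.6
   vertex 2.2 1.8 3.8
  endloop
 endfacet
 facet normal 0.483 -0.097 -0.870
  outer loop
   vertex 4.0 2.6 3.0
   vertex 0.1 4.7 0.6
   vertex 4.5 3.3 3.2
  endloop
 endfacet
 facet normal 0.024 -0.733 -0.680
  outer loop
   vertex 4.0 2.6 3.0
   vertex 2.2 1.8 3.8
   vertex 0.1 4.7 0.6
  endloop
 endfacet
 facet normal -0.039 0.530 0.847
  outer loop
   vertex 2.3 2.5 3.6
   vertex 4.5 3.3 3.2
   vertex 0.2 4.9 2.0
  endloop
 endfacet
 facet normal -0.334 0.303 0.893
  outer loop
   vertex 2.3 2.5 3.6
   vertex 0.2 4.9 2.0
   vertex 2.2 1.8 3.8
  endloop
 endfacet
 facet normal 0.823 -0.560 -0.099
  outer loop
   vertex 3.8 2.2 3.6
   vertex 4.0 2.6 3.0
   vertex 4.5 3.3 3.2
  endloop
 endfacet
 facet normal 0.147 -0.845 -0.514
  outer loop
   vertex 3.8 2.2 3.6
   vertex 2.2 1.8 3.8
   vertex 4.0 2.6 3.0
  endloop
 endfacet
 facet normal 0.061 0.306 0.950
  outer loop
   vertex 3.8 2.2 3.6
   vertex 4.5 3.3 3.2
   vertex 2.3 2.5 3.6
  endloop
 endfacet
 facet normal 0.053 0.267 0.962
  outer loop
   vertex 3.8 2.2 3.6
   vertex 2.3 2.5 3.6
   vertex 2.2 1.8 3.8
  endloop
 endfacet
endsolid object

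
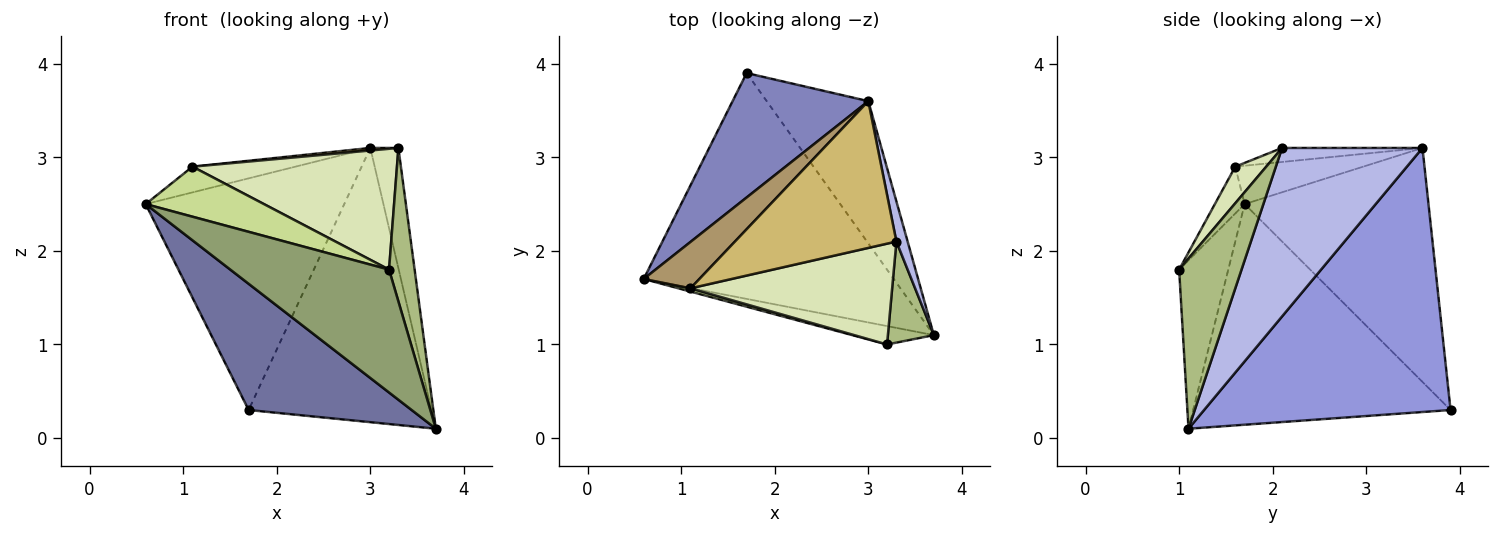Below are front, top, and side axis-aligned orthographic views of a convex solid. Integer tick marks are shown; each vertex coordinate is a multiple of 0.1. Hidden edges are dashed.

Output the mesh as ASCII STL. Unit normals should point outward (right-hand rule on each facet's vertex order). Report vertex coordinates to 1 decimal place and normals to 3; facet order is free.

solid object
 facet normal -0.610 -0.386 -0.692
  outer loop
   vertex 1.7 3.9 0.3
   vertex 3.7 1.1 0.1
   vertex 0.6 1.7 2.5
  endloop
 endfacet
 facet normal -0.632 0.683 0.367
  outer loop
   vertex 3.0 3.6 3.1
   vertex 1.7 3.9 0.3
   vertex 0.6 1.7 2.5
  endloop
 endfacet
 facet normal 0.767 0.569 -0.295
  outer loop
   vertex 3.0 3.6 3.1
   vertex 3.7 1.1 0.1
   vertex 1.7 3.9 0.3
  endloop
 endfacet
 facet normal 0.978 0.196 0.065
  outer loop
   vertex 3.0 3.6 3.1
   vertex 3.3 2.1 3.1
   vertex 3.7 1.1 0.1
  endloop
 endfacet
 facet normal -0.293 -0.946 -0.142
  outer loop
   vertex 3.2 1.0 1.8
   vertex 0.6 1.7 2.5
   vertex 3.7 1.1 0.1
  endloop
 endfacet
 facet normal 0.898 -0.368 0.242
  outer loop
   vertex 3.2 1.0 1.8
   vertex 3.7 1.1 0.1
   vertex 3.3 2.1 3.1
  endloop
 endfacet
 facet normal -0.244 -0.968 0.063
  outer loop
   vertex 1.1 1.6 2.9
   vertex 0.6 1.7 2.5
   vertex 3.2 1.0 1.8
  endloop
 endfacet
 facet normal 0.115 -0.763 0.636
  outer loop
   vertex 1.1 1.6 2.9
   vertex 3.2 1.0 1.8
   vertex 3.3 2.1 3.1
  endloop
 endfacet
 facet normal -0.516 0.415 0.749
  outer loop
   vertex 1.1 1.6 2.9
   vertex 3.0 3.6 3.1
   vertex 0.6 1.7 2.5
  endloop
 endfacet
 facet normal -0.087 -0.017 0.996
  outer loop
   vertex 1.1 1.6 2.9
   vertex 3.3 2.1 3.1
   vertex 3.0 3.6 3.1
  endloop
 endfacet
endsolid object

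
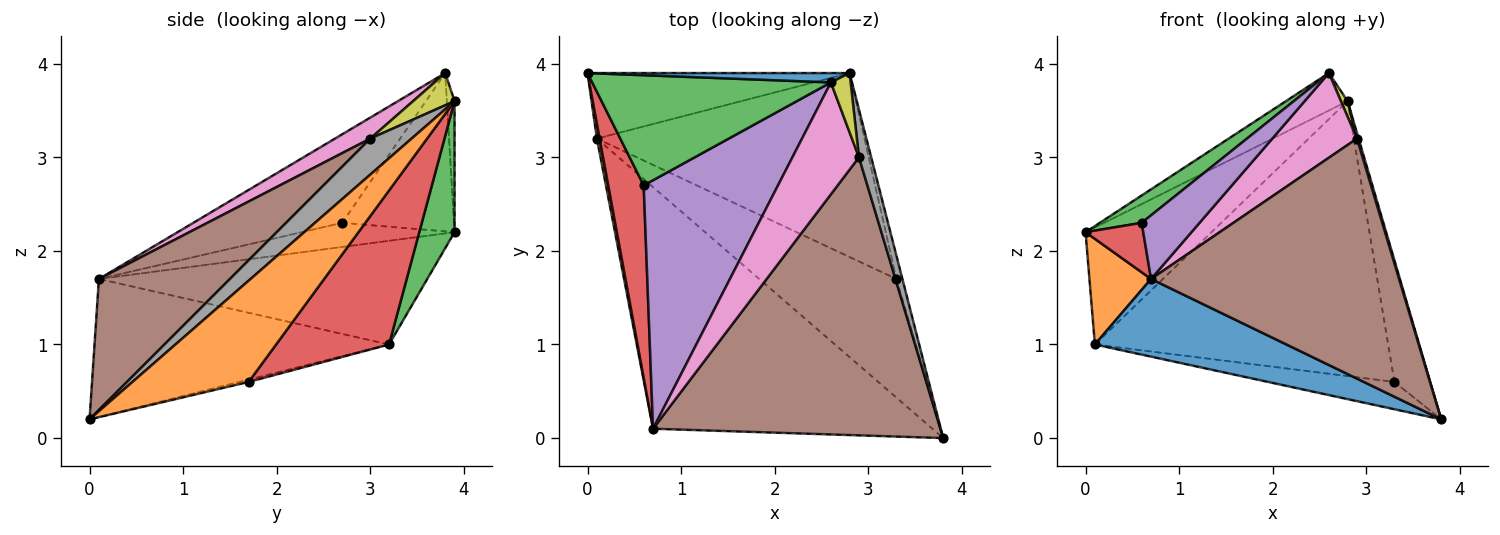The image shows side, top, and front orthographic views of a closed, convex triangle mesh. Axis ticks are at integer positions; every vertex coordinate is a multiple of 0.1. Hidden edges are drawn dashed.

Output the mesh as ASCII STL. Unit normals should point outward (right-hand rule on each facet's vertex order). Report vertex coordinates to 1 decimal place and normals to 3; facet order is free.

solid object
 facet normal -0.120 0.963 0.241
  outer loop
   vertex 2.6 3.8 3.9
   vertex 2.8 3.9 3.6
   vertex 0.0 3.9 2.2
  endloop
 endfacet
 facet normal 0.954 0.294 -0.057
  outer loop
   vertex 3.3 1.7 0.6
   vertex 2.8 3.9 3.6
   vertex 3.8 0.0 0.2
  endloop
 endfacet
 facet normal -0.541 -0.203 0.816
  outer loop
   vertex 0.6 2.7 2.3
   vertex 2.6 3.8 3.9
   vertex 0.0 3.9 2.2
  endloop
 endfacet
 facet normal -0.550 -0.208 0.809
  outer loop
   vertex 0.6 2.7 2.3
   vertex 0.0 3.9 2.2
   vertex 0.7 0.1 1.7
  endloop
 endfacet
 facet normal -0.538 -0.209 0.816
  outer loop
   vertex 0.6 2.7 2.3
   vertex 0.7 0.1 1.7
   vertex 2.6 3.8 3.9
  endloop
 endfacet
 facet normal 0.326 -0.618 0.716
  outer loop
   vertex 2.9 3.0 3.2
   vertex 0.7 0.1 1.7
   vertex 3.8 0.0 0.2
  endloop
 endfacet
 facet normal 0.244 -0.585 0.773
  outer loop
   vertex 2.9 3.0 3.2
   vertex 2.6 3.8 3.9
   vertex 0.7 0.1 1.7
  endloop
 endfacet
 facet normal 0.946 -0.038 0.322
  outer loop
   vertex 2.9 3.0 3.2
   vertex 3.8 0.0 0.2
   vertex 2.8 3.9 3.6
  endloop
 endfacet
 facet normal 0.845 -0.136 0.518
  outer loop
   vertex 2.9 3.0 3.2
   vertex 2.8 3.9 3.6
   vertex 2.6 3.8 3.9
  endloop
 endfacet
 facet normal -0.017 0.224 -0.974
  outer loop
   vertex 0.1 3.2 1.0
   vertex 3.3 1.7 0.6
   vertex 3.8 0.0 0.2
  endloop
 endfacet
 facet normal -0.426 -0.277 -0.861
  outer loop
   vertex 0.1 3.2 1.0
   vertex 3.8 0.0 0.2
   vertex 0.7 0.1 1.7
  endloop
 endfacet
 facet normal -0.983 -0.184 0.026
  outer loop
   vertex 0.1 3.2 1.0
   vertex 0.7 0.1 1.7
   vertex 0.0 3.9 2.2
  endloop
 endfacet
 facet normal 0.237 0.848 -0.475
  outer loop
   vertex 0.1 3.2 1.0
   vertex 0.0 3.9 2.2
   vertex 2.8 3.9 3.6
  endloop
 endfacet
 facet normal 0.305 0.792 -0.530
  outer loop
   vertex 0.1 3.2 1.0
   vertex 2.8 3.9 3.6
   vertex 3.3 1.7 0.6
  endloop
 endfacet
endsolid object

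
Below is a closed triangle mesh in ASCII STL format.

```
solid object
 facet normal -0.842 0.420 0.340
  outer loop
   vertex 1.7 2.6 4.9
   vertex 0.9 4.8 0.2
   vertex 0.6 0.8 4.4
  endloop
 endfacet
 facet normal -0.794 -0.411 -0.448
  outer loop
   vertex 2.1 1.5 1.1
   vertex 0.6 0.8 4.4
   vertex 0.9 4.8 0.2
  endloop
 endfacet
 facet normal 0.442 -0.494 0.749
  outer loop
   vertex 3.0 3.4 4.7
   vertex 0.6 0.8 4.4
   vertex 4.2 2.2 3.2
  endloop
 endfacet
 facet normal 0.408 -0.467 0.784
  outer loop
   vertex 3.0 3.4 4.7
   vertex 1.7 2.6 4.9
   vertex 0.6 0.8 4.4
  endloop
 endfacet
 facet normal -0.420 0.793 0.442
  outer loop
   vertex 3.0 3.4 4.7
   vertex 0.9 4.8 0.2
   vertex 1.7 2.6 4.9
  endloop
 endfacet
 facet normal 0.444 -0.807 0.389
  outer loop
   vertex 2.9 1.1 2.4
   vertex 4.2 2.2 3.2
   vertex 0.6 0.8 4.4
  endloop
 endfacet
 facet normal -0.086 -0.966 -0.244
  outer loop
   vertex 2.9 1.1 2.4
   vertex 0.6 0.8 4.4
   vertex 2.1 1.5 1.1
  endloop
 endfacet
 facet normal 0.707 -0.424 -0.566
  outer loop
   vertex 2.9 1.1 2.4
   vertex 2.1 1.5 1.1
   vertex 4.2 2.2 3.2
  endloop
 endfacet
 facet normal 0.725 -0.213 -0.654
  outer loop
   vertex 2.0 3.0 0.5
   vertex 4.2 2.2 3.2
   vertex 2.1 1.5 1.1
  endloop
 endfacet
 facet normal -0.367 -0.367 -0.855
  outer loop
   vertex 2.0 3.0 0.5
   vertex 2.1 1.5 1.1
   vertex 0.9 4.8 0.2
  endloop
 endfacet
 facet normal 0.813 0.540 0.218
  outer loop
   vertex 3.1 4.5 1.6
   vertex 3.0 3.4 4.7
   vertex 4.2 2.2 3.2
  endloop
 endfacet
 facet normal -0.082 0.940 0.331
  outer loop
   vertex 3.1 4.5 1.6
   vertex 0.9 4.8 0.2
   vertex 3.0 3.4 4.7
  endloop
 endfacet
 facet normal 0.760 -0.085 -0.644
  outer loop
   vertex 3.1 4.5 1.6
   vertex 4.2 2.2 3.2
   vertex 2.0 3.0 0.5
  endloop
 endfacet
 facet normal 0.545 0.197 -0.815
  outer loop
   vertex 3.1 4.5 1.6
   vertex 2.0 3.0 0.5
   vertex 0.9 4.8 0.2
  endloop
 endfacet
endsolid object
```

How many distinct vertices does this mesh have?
9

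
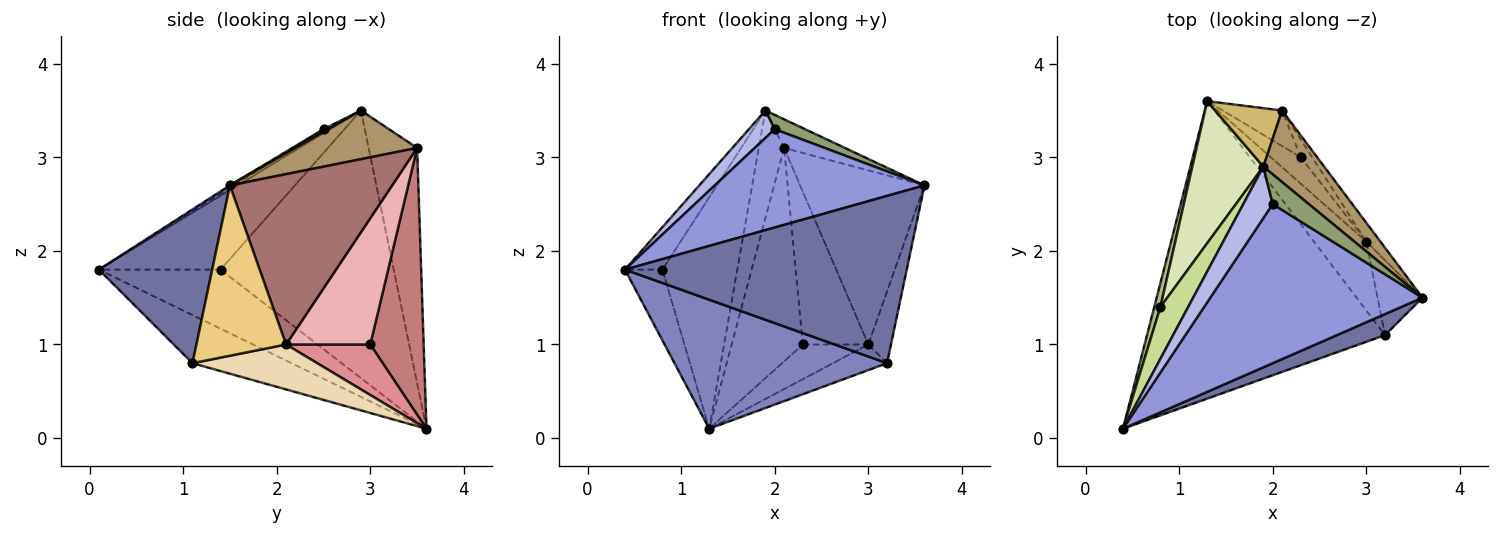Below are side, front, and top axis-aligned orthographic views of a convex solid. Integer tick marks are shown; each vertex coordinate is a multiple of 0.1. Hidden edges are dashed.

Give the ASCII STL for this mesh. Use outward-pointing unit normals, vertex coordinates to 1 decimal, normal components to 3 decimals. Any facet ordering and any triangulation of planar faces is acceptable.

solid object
 facet normal 0.371 -0.922 0.116
  outer loop
   vertex 3.2 1.1 0.8
   vertex 3.6 1.5 2.7
   vertex 0.4 0.1 1.8
  endloop
 endfacet
 facet normal -0.182 -0.391 -0.902
  outer loop
   vertex 3.2 1.1 0.8
   vertex 0.4 0.1 1.8
   vertex 1.3 3.6 0.1
  endloop
 endfacet
 facet normal -0.009 -0.525 0.851
  outer loop
   vertex 2.0 2.5 3.3
   vertex 0.4 0.1 1.8
   vertex 3.6 1.5 2.7
  endloop
 endfacet
 facet normal -0.119 -0.468 0.876
  outer loop
   vertex 2.0 2.5 3.3
   vertex 1.9 2.9 3.5
   vertex 0.4 0.1 1.8
  endloop
 endfacet
 facet normal 0.067 -0.433 0.899
  outer loop
   vertex 2.0 2.5 3.3
   vertex 3.6 1.5 2.7
   vertex 1.9 2.9 3.5
  endloop
 endfacet
 facet normal -0.951 0.293 0.099
  outer loop
   vertex 0.8 1.4 1.8
   vertex 1.3 3.6 0.1
   vertex 0.4 0.1 1.8
  endloop
 endfacet
 facet normal -0.900 0.277 0.338
  outer loop
   vertex 0.8 1.4 1.8
   vertex 0.4 0.1 1.8
   vertex 1.9 2.9 3.5
  endloop
 endfacet
 facet normal -0.892 0.386 0.237
  outer loop
   vertex 0.8 1.4 1.8
   vertex 1.9 2.9 3.5
   vertex 1.3 3.6 0.1
  endloop
 endfacet
 facet normal 0.596 0.298 0.745
  outer loop
   vertex 2.1 3.5 3.1
   vertex 1.9 2.9 3.5
   vertex 3.6 1.5 2.7
  endloop
 endfacet
 facet normal -0.859 0.449 0.244
  outer loop
   vertex 2.1 3.5 3.1
   vertex 1.3 3.6 0.1
   vertex 1.9 2.9 3.5
  endloop
 endfacet
 facet normal 0.939 0.237 -0.248
  outer loop
   vertex 3.0 2.1 1.0
   vertex 3.6 1.5 2.7
   vertex 3.2 1.1 0.8
  endloop
 endfacet
 facet normal 0.626 0.271 -0.731
  outer loop
   vertex 3.0 2.1 1.0
   vertex 3.2 1.1 0.8
   vertex 1.3 3.6 0.1
  endloop
 endfacet
 facet normal 0.792 0.607 -0.065
  outer loop
   vertex 3.0 2.1 1.0
   vertex 2.1 3.5 3.1
   vertex 3.6 1.5 2.7
  endloop
 endfacet
 facet normal 0.595 0.793 -0.132
  outer loop
   vertex 2.3 3.0 1.0
   vertex 1.3 3.6 0.1
   vertex 2.1 3.5 3.1
  endloop
 endfacet
 facet normal 0.715 0.556 -0.424
  outer loop
   vertex 2.3 3.0 1.0
   vertex 3.0 2.1 1.0
   vertex 1.3 3.6 0.1
  endloop
 endfacet
 facet normal 0.787 0.612 -0.071
  outer loop
   vertex 2.3 3.0 1.0
   vertex 2.1 3.5 3.1
   vertex 3.0 2.1 1.0
  endloop
 endfacet
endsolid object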